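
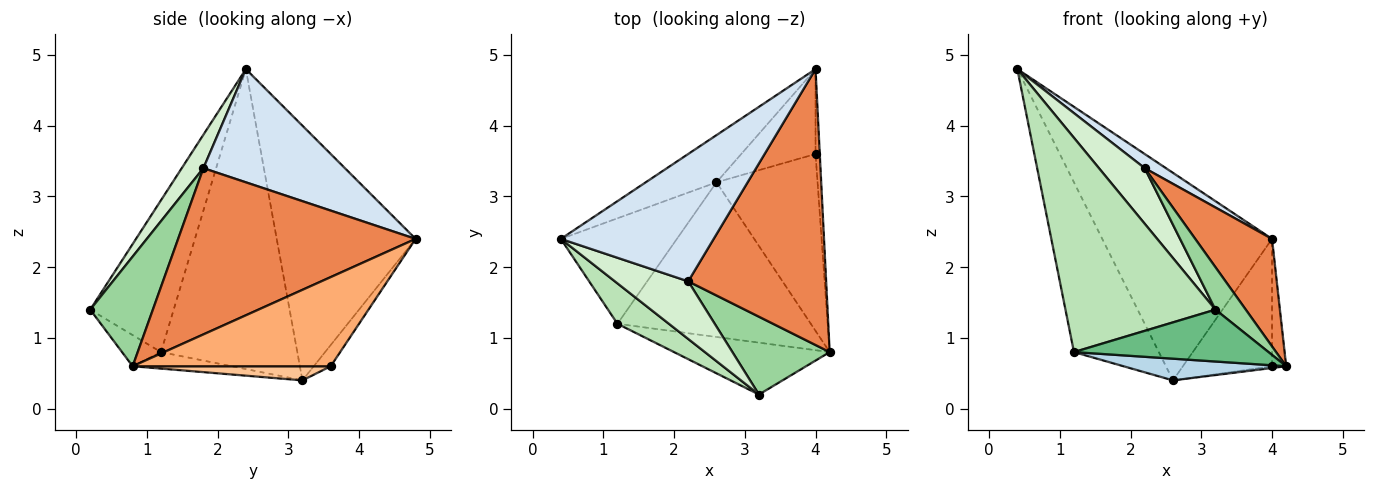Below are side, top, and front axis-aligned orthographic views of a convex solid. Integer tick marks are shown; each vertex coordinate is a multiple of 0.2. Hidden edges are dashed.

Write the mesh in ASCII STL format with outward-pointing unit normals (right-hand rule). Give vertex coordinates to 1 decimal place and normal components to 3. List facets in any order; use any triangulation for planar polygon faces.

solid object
 facet normal -0.624 0.762 -0.173
  outer loop
   vertex 2.6 3.2 0.4
   vertex 0.4 2.4 4.8
   vertex 4.0 4.8 2.4
  endloop
 endfacet
 facet normal -0.807 0.502 -0.312
  outer loop
   vertex 1.2 1.2 0.8
   vertex 0.4 2.4 4.8
   vertex 2.6 3.2 0.4
  endloop
 endfacet
 facet normal -0.084 -0.138 -0.987
  outer loop
   vertex 1.2 1.2 0.8
   vertex 2.6 3.2 0.4
   vertex 4.2 0.8 0.6
  endloop
 endfacet
 facet normal 0.593 -0.089 0.800
  outer loop
   vertex 2.2 1.8 3.4
   vertex 4.0 4.8 2.4
   vertex 0.4 2.4 4.8
  endloop
 endfacet
 facet normal 0.747 -0.242 0.620
  outer loop
   vertex 2.2 1.8 3.4
   vertex 4.2 0.8 0.6
   vertex 4.0 4.8 2.4
  endloop
 endfacet
 facet normal 0.996 0.071 -0.047
  outer loop
   vertex 4.0 3.6 0.6
   vertex 4.0 4.8 2.4
   vertex 4.2 0.8 0.6
  endloop
 endfacet
 facet normal 0.139 0.010 -0.990
  outer loop
   vertex 4.0 3.6 0.6
   vertex 4.2 0.8 0.6
   vertex 2.6 3.2 0.4
  endloop
 endfacet
 facet normal -0.157 0.822 -0.548
  outer loop
   vertex 4.0 3.6 0.6
   vertex 2.6 3.2 0.4
   vertex 4.0 4.8 2.4
  endloop
 endfacet
 facet normal -0.140 -0.700 -0.700
  outer loop
   vertex 3.2 0.2 1.4
   vertex 1.2 1.2 0.8
   vertex 4.2 0.8 0.6
  endloop
 endfacet
 facet normal 0.703 -0.340 0.624
  outer loop
   vertex 3.2 0.2 1.4
   vertex 4.2 0.8 0.6
   vertex 2.2 1.8 3.4
  endloop
 endfacet
 facet normal -0.480 -0.862 0.163
  outer loop
   vertex 3.2 0.2 1.4
   vertex 0.4 2.4 4.8
   vertex 1.2 1.2 0.8
  endloop
 endfacet
 facet normal 0.312 -0.660 0.684
  outer loop
   vertex 3.2 0.2 1.4
   vertex 2.2 1.8 3.4
   vertex 0.4 2.4 4.8
  endloop
 endfacet
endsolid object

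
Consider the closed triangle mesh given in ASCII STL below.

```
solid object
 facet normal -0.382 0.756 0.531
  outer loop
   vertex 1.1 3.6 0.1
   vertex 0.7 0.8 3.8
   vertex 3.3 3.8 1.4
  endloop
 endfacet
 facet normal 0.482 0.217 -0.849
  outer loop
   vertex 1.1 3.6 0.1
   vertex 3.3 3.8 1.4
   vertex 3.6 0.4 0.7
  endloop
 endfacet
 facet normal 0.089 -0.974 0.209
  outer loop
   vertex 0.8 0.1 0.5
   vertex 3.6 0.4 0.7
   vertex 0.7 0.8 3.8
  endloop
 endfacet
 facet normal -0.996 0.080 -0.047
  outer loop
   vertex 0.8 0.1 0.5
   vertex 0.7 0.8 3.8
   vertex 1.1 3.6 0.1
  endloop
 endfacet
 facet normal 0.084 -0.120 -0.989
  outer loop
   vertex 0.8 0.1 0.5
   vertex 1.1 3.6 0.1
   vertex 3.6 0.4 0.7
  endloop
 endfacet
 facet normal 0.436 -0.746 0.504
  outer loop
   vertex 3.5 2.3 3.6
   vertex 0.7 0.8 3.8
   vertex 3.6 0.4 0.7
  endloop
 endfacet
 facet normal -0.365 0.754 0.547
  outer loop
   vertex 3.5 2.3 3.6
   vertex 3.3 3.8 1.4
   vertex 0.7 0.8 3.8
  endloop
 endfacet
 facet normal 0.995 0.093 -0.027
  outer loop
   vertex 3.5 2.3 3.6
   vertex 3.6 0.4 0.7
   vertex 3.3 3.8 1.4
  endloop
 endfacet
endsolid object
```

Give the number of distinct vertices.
6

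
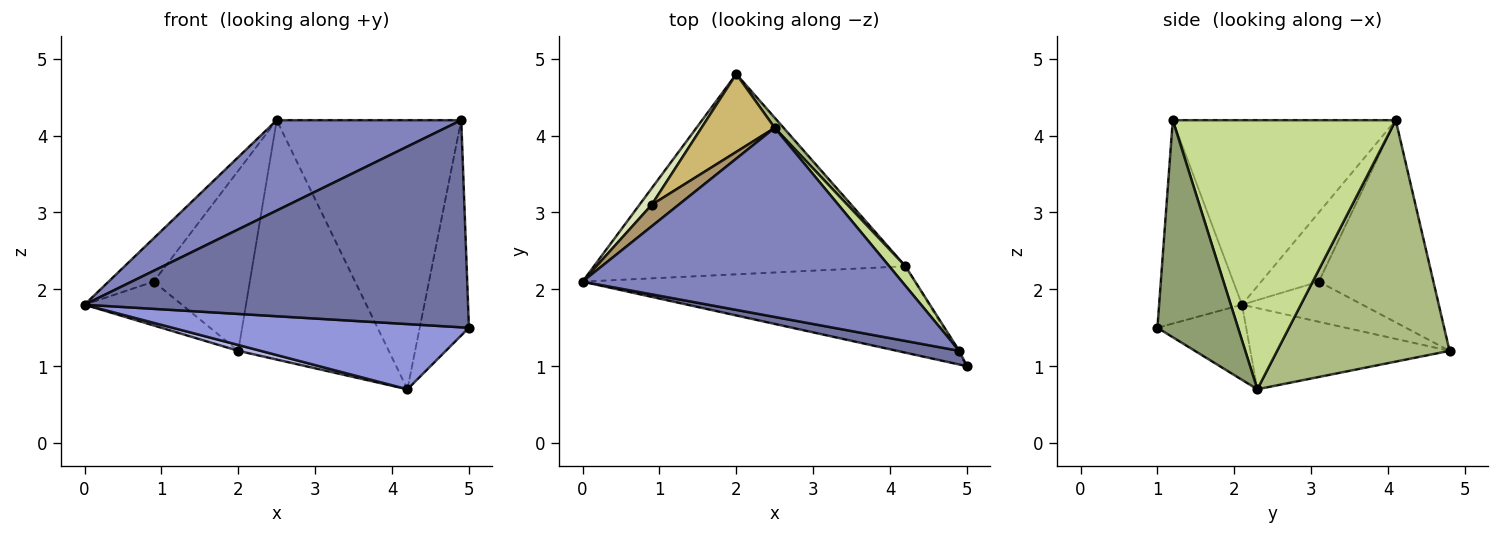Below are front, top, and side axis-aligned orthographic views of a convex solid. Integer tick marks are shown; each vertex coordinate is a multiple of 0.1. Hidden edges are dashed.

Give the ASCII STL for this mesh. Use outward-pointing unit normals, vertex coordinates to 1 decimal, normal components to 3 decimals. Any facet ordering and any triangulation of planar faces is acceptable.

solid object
 facet normal -0.211 -0.975 0.064
  outer loop
   vertex 4.9 1.2 4.2
   vertex 0.0 2.1 1.8
   vertex 5.0 1.0 1.5
  endloop
 endfacet
 facet normal -0.462 -0.382 0.800
  outer loop
   vertex 4.9 1.2 4.2
   vertex 2.5 4.1 4.2
   vertex 0.0 2.1 1.8
  endloop
 endfacet
 facet normal -0.178 -0.593 -0.786
  outer loop
   vertex 4.2 2.3 0.7
   vertex 5.0 1.0 1.5
   vertex 0.0 2.1 1.8
  endloop
 endfacet
 facet normal -0.252 -0.028 -0.967
  outer loop
   vertex 4.2 2.3 0.7
   vertex 0.0 2.1 1.8
   vertex 2.0 4.8 1.2
  endloop
 endfacet
 facet normal 0.854 0.521 -0.007
  outer loop
   vertex 4.2 2.3 0.7
   vertex 4.9 1.2 4.2
   vertex 5.0 1.0 1.5
  endloop
 endfacet
 facet normal 0.753 0.657 0.028
  outer loop
   vertex 4.2 2.3 0.7
   vertex 2.0 4.8 1.2
   vertex 2.5 4.1 4.2
  endloop
 endfacet
 facet normal 0.770 0.637 0.046
  outer loop
   vertex 4.2 2.3 0.7
   vertex 2.5 4.1 4.2
   vertex 4.9 1.2 4.2
  endloop
 endfacet
 facet normal -0.757 0.612 0.231
  outer loop
   vertex 0.9 3.1 2.1
   vertex 2.0 4.8 1.2
   vertex 0.0 2.1 1.8
  endloop
 endfacet
 facet normal -0.753 0.590 0.293
  outer loop
   vertex 0.9 3.1 2.1
   vertex 0.0 2.1 1.8
   vertex 2.5 4.1 4.2
  endloop
 endfacet
 facet normal -0.738 0.619 0.268
  outer loop
   vertex 0.9 3.1 2.1
   vertex 2.5 4.1 4.2
   vertex 2.0 4.8 1.2
  endloop
 endfacet
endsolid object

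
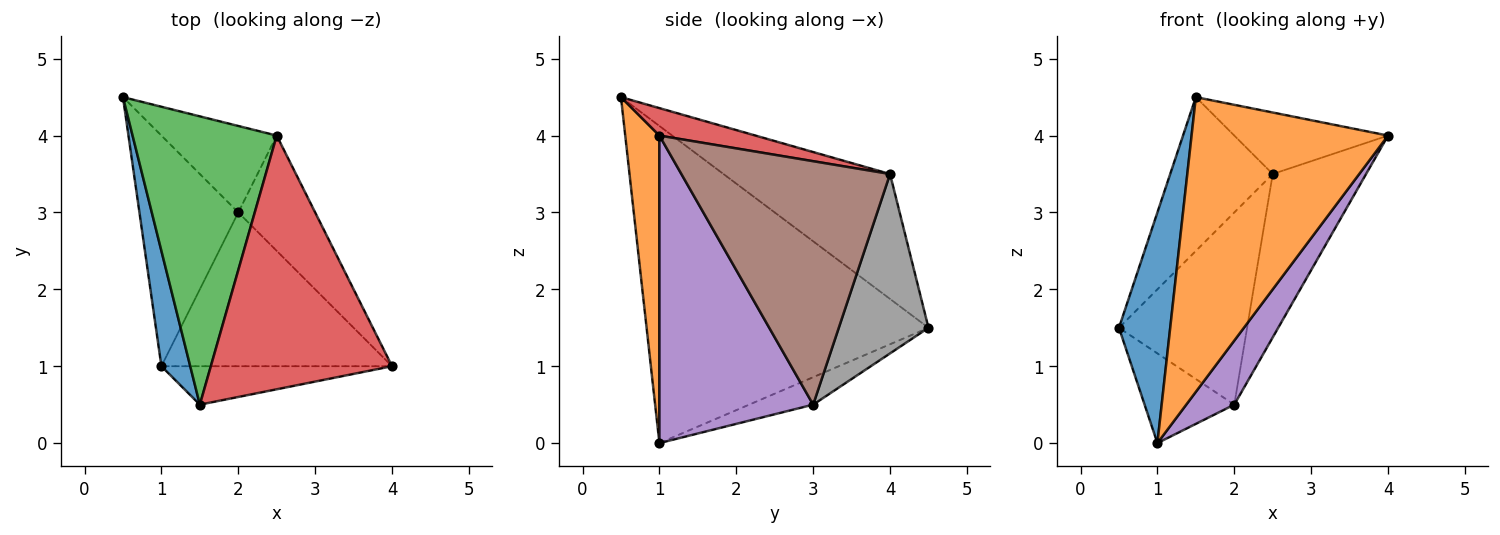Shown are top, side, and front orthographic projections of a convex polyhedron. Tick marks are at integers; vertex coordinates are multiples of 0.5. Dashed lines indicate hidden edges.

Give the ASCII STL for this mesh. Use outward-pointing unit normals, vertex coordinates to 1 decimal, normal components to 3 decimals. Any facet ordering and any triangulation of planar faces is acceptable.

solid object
 facet normal -0.980 -0.178 0.089
  outer loop
   vertex 1.0 1.0 0.0
   vertex 1.5 0.5 4.5
   vertex 0.5 4.5 1.5
  endloop
 endfacet
 facet normal 0.170 -0.977 -0.127
  outer loop
   vertex 1.0 1.0 0.0
   vertex 4.0 1.0 4.0
   vertex 1.5 0.5 4.5
  endloop
 endfacet
 facet normal -0.607 0.374 0.701
  outer loop
   vertex 2.5 4.0 3.5
   vertex 0.5 4.5 1.5
   vertex 1.5 0.5 4.5
  endloop
 endfacet
 facet normal 0.146 0.233 0.961
  outer loop
   vertex 2.5 4.0 3.5
   vertex 1.5 0.5 4.5
   vertex 4.0 1.0 4.0
  endloop
 endfacet
 facet normal 0.776 -0.243 -0.582
  outer loop
   vertex 2.0 3.0 0.5
   vertex 4.0 1.0 4.0
   vertex 1.0 1.0 0.0
  endloop
 endfacet
 facet normal 0.877 0.392 -0.277
  outer loop
   vertex 2.0 3.0 0.5
   vertex 2.5 4.0 3.5
   vertex 4.0 1.0 4.0
  endloop
 endfacet
 facet normal -0.251 0.351 -0.902
  outer loop
   vertex 2.0 3.0 0.5
   vertex 1.0 1.0 0.0
   vertex 0.5 4.5 1.5
  endloop
 endfacet
 facet normal 0.538 0.769 -0.346
  outer loop
   vertex 2.0 3.0 0.5
   vertex 0.5 4.5 1.5
   vertex 2.5 4.0 3.5
  endloop
 endfacet
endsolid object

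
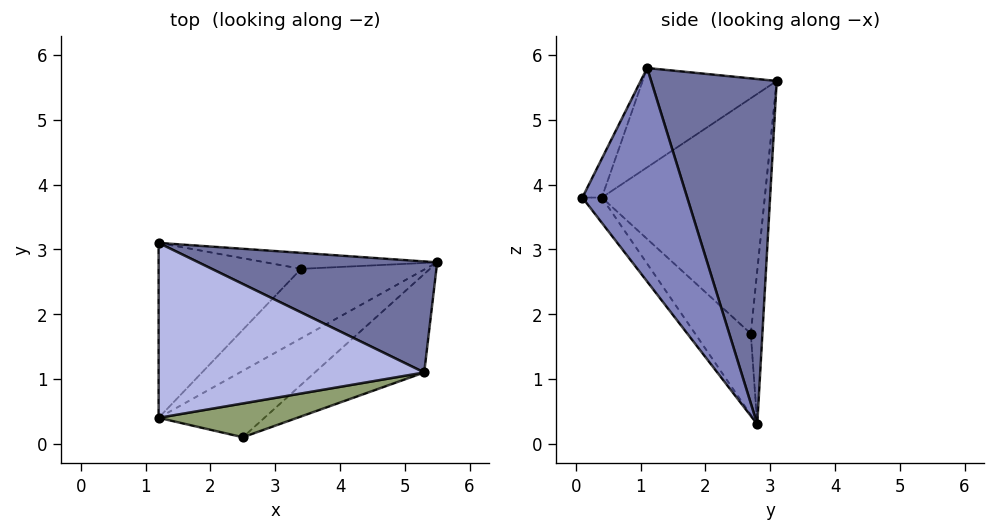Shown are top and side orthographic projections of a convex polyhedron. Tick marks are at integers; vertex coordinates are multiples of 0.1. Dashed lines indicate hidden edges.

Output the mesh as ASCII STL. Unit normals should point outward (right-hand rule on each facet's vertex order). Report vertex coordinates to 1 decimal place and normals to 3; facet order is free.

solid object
 facet normal 0.409 0.867 0.283
  outer loop
   vertex 5.3 1.1 5.8
   vertex 5.5 2.8 0.3
   vertex 1.2 3.1 5.6
  endloop
 endfacet
 facet normal 0.476 -0.845 -0.244
  outer loop
   vertex 5.3 1.1 5.8
   vertex 2.5 0.1 3.8
   vertex 5.5 2.8 0.3
  endloop
 endfacet
 facet normal -0.163 -0.708 -0.687
  outer loop
   vertex 1.2 0.4 3.8
   vertex 5.5 2.8 0.3
   vertex 2.5 0.1 3.8
  endloop
 endfacet
 facet normal -0.297 -0.530 0.794
  outer loop
   vertex 1.2 0.4 3.8
   vertex 5.3 1.1 5.8
   vertex 1.2 3.1 5.6
  endloop
 endfacet
 facet normal -0.175 -0.760 0.626
  outer loop
   vertex 1.2 0.4 3.8
   vertex 2.5 0.1 3.8
   vertex 5.3 1.1 5.8
  endloop
 endfacet
 facet normal -0.179 0.963 -0.200
  outer loop
   vertex 3.4 2.7 1.7
   vertex 1.2 3.1 5.6
   vertex 5.5 2.8 0.3
  endloop
 endfacet
 facet normal -0.809 0.326 -0.490
  outer loop
   vertex 3.4 2.7 1.7
   vertex 1.2 0.4 3.8
   vertex 1.2 3.1 5.6
  endloop
 endfacet
 facet normal -0.531 -0.235 -0.814
  outer loop
   vertex 3.4 2.7 1.7
   vertex 5.5 2.8 0.3
   vertex 1.2 0.4 3.8
  endloop
 endfacet
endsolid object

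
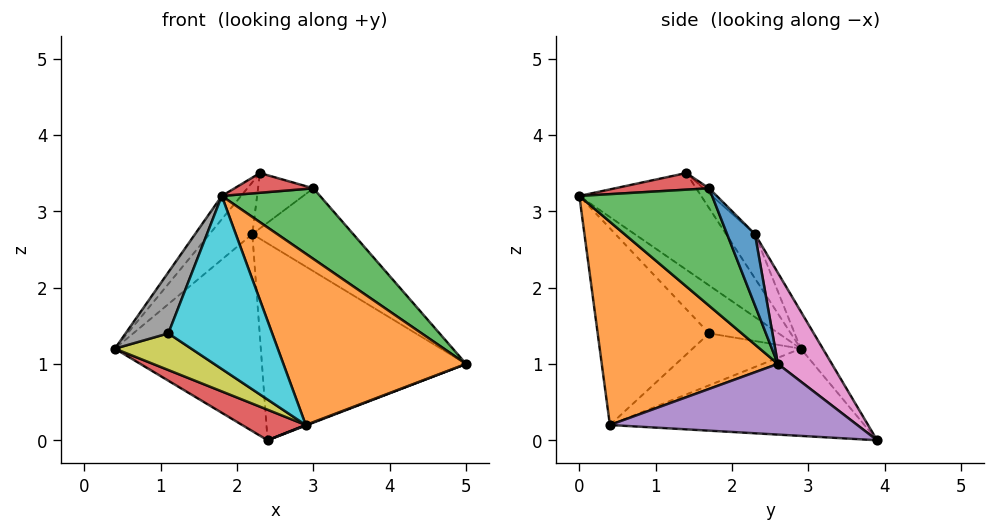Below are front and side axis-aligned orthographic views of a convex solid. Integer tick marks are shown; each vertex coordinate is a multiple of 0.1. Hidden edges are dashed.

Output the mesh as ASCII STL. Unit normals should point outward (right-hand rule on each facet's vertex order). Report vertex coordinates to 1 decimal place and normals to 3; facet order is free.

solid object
 facet normal -0.728 0.115 0.676
  outer loop
   vertex 2.3 1.4 3.5
   vertex 0.4 2.9 1.2
   vertex 1.8 0.0 3.2
  endloop
 endfacet
 facet normal 0.685 -0.711 0.156
  outer loop
   vertex 2.9 0.4 0.2
   vertex 5.0 2.6 1.0
   vertex 1.8 0.0 3.2
  endloop
 endfacet
 facet normal -0.395 0.585 0.708
  outer loop
   vertex 2.2 2.3 2.7
   vertex 0.4 2.9 1.2
   vertex 2.3 1.4 3.5
  endloop
 endfacet
 facet normal -0.467 -0.117 -0.876
  outer loop
   vertex 2.4 3.9 0.0
   vertex 2.9 0.4 0.2
   vertex 0.4 2.9 1.2
  endloop
 endfacet
 facet normal 0.358 -0.002 -0.934
  outer loop
   vertex 2.4 3.9 0.0
   vertex 5.0 2.6 1.0
   vertex 2.9 0.4 0.2
  endloop
 endfacet
 facet normal -0.130 0.857 0.498
  outer loop
   vertex 2.4 3.9 0.0
   vertex 0.4 2.9 1.2
   vertex 2.2 2.3 2.7
  endloop
 endfacet
 facet normal 0.220 0.832 0.509
  outer loop
   vertex 2.4 3.9 0.0
   vertex 2.2 2.3 2.7
   vertex 5.0 2.6 1.0
  endloop
 endfacet
 facet normal -0.840 -0.517 -0.162
  outer loop
   vertex 1.1 1.7 1.4
   vertex 1.8 0.0 3.2
   vertex 0.4 2.9 1.2
  endloop
 endfacet
 facet normal -0.700 -0.494 -0.515
  outer loop
   vertex 1.1 1.7 1.4
   vertex 0.4 2.9 1.2
   vertex 2.9 0.4 0.2
  endloop
 endfacet
 facet normal -0.689 -0.641 -0.338
  outer loop
   vertex 1.1 1.7 1.4
   vertex 2.9 0.4 0.2
   vertex 1.8 0.0 3.2
  endloop
 endfacet
 facet normal 0.227 0.823 0.520
  outer loop
   vertex 3.0 1.7 3.3
   vertex 5.0 2.6 1.0
   vertex 2.2 2.3 2.7
  endloop
 endfacet
 facet normal -0.068 0.659 0.749
  outer loop
   vertex 3.0 1.7 3.3
   vertex 2.2 2.3 2.7
   vertex 2.3 1.4 3.5
  endloop
 endfacet
 facet normal 0.729 -0.539 0.423
  outer loop
   vertex 3.0 1.7 3.3
   vertex 1.8 0.0 3.2
   vertex 5.0 2.6 1.0
  endloop
 endfacet
 facet normal 0.385 -0.323 0.864
  outer loop
   vertex 3.0 1.7 3.3
   vertex 2.3 1.4 3.5
   vertex 1.8 0.0 3.2
  endloop
 endfacet
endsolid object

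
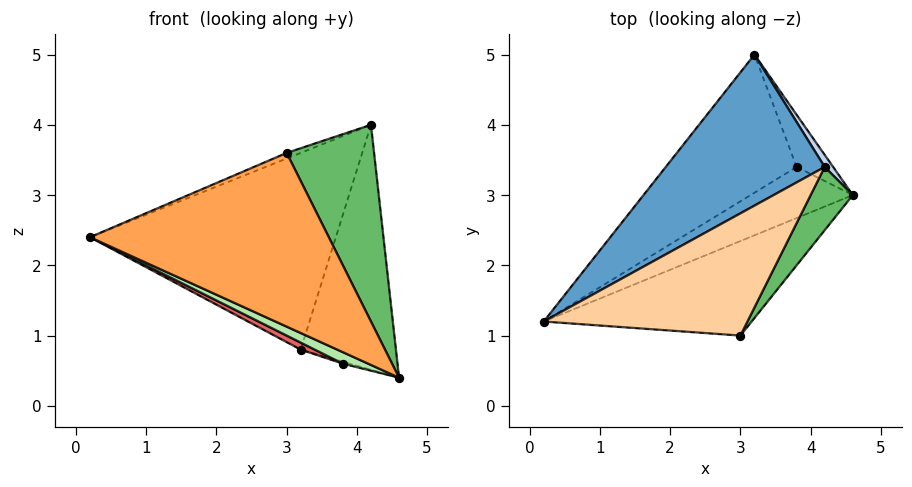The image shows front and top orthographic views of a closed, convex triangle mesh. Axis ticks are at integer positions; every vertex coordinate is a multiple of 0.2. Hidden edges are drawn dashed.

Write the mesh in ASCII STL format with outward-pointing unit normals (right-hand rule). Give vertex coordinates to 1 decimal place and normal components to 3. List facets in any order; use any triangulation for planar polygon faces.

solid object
 facet normal -0.562 0.656 0.504
  outer loop
   vertex 4.2 3.4 4.0
   vertex 3.2 5.0 0.8
   vertex 0.2 1.2 2.4
  endloop
 endfacet
 facet normal 0.822 0.569 0.028
  outer loop
   vertex 4.2 3.4 4.0
   vertex 4.6 3.0 0.4
   vertex 3.2 5.0 0.8
  endloop
 endfacet
 facet normal 0.141 -0.870 -0.473
  outer loop
   vertex 3.0 1.0 3.6
   vertex 0.2 1.2 2.4
   vertex 4.6 3.0 0.4
  endloop
 endfacet
 facet normal -0.391 0.042 0.919
  outer loop
   vertex 3.0 1.0 3.6
   vertex 4.2 3.4 4.0
   vertex 0.2 1.2 2.4
  endloop
 endfacet
 facet normal 0.874 -0.462 0.148
  outer loop
   vertex 3.0 1.0 3.6
   vertex 4.6 3.0 0.4
   vertex 4.2 3.4 4.0
  endloop
 endfacet
 facet normal -0.333 -0.207 -0.920
  outer loop
   vertex 3.8 3.4 0.6
   vertex 4.6 3.0 0.4
   vertex 0.2 1.2 2.4
  endloop
 endfacet
 facet normal -0.424 -0.046 -0.904
  outer loop
   vertex 3.8 3.4 0.6
   vertex 0.2 1.2 2.4
   vertex 3.2 5.0 0.8
  endloop
 endfacet
 facet normal -0.225 0.037 -0.974
  outer loop
   vertex 3.8 3.4 0.6
   vertex 3.2 5.0 0.8
   vertex 4.6 3.0 0.4
  endloop
 endfacet
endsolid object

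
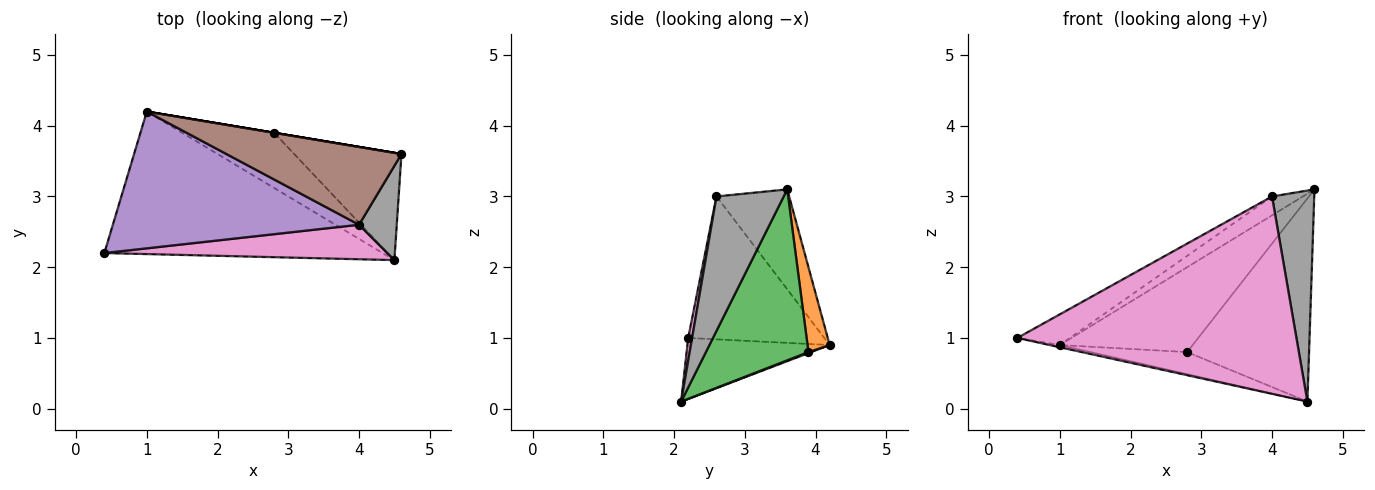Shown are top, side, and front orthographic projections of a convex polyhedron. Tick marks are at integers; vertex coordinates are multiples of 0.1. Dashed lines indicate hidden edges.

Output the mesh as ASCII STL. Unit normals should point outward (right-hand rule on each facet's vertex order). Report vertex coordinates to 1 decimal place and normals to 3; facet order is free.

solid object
 facet normal -0.214 0.015 -0.977
  outer loop
   vertex 4.5 2.1 0.1
   vertex 0.4 2.2 1.0
   vertex 1.0 4.2 0.9
  endloop
 endfacet
 facet normal 0.164 0.986 0.000
  outer loop
   vertex 2.8 3.9 0.8
   vertex 1.0 4.2 0.9
   vertex 4.6 3.6 3.1
  endloop
 endfacet
 facet normal 0.597 0.709 -0.375
  outer loop
   vertex 2.8 3.9 0.8
   vertex 4.6 3.6 3.1
   vertex 4.5 2.1 0.1
  endloop
 endfacet
 facet normal 0.010 0.371 -0.929
  outer loop
   vertex 2.8 3.9 0.8
   vertex 4.5 2.1 0.1
   vertex 1.0 4.2 0.9
  endloop
 endfacet
 facet normal -0.493 0.190 0.849
  outer loop
   vertex 4.0 2.6 3.0
   vertex 1.0 4.2 0.9
   vertex 0.4 2.2 1.0
  endloop
 endfacet
 facet normal -0.485 0.206 0.850
  outer loop
   vertex 4.0 2.6 3.0
   vertex 4.6 3.6 3.1
   vertex 1.0 4.2 0.9
  endloop
 endfacet
 facet normal 0.014 -0.985 0.172
  outer loop
   vertex 4.0 2.6 3.0
   vertex 0.4 2.2 1.0
   vertex 4.5 2.1 0.1
  endloop
 endfacet
 facet normal 0.824 -0.517 0.231
  outer loop
   vertex 4.0 2.6 3.0
   vertex 4.5 2.1 0.1
   vertex 4.6 3.6 3.1
  endloop
 endfacet
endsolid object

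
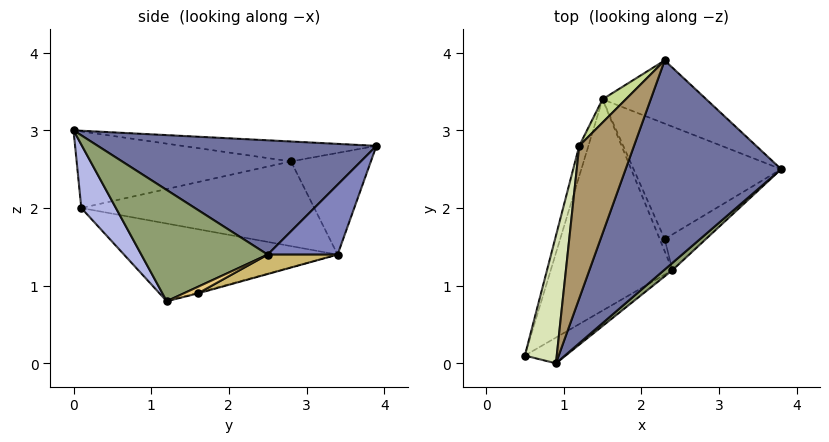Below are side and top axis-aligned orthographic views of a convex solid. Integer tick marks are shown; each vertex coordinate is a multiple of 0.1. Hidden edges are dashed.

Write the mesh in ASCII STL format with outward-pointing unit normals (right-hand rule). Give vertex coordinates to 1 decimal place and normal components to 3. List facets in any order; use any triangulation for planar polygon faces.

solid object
 facet normal 0.584 -0.169 0.794
  outer loop
   vertex 0.9 0.0 3.0
   vertex 3.8 2.5 1.4
   vertex 2.3 3.9 2.8
  endloop
 endfacet
 facet normal 0.321 0.819 -0.476
  outer loop
   vertex 1.5 3.4 1.4
   vertex 2.3 3.9 2.8
   vertex 3.8 2.5 1.4
  endloop
 endfacet
 facet normal -0.538 0.010 -0.843
  outer loop
   vertex 2.4 1.2 0.8
   vertex 0.5 0.1 2.0
   vertex 1.5 3.4 1.4
  endloop
 endfacet
 facet normal 0.370 -0.898 -0.238
  outer loop
   vertex 2.4 1.2 0.8
   vertex 0.9 0.0 3.0
   vertex 0.5 0.1 2.0
  endloop
 endfacet
 facet normal 0.668 -0.743 0.050
  outer loop
   vertex 2.4 1.2 0.8
   vertex 3.8 2.5 1.4
   vertex 0.9 0.0 3.0
  endloop
 endfacet
 facet normal -0.957 0.271 -0.104
  outer loop
   vertex 1.2 2.8 2.6
   vertex 1.5 3.4 1.4
   vertex 0.5 0.1 2.0
  endloop
 endfacet
 facet normal -0.712 0.683 0.163
  outer loop
   vertex 1.2 2.8 2.6
   vertex 2.3 3.9 2.8
   vertex 1.5 3.4 1.4
  endloop
 endfacet
 facet normal -0.912 0.152 0.380
  outer loop
   vertex 1.2 2.8 2.6
   vertex 0.5 0.1 2.0
   vertex 0.9 0.0 3.0
  endloop
 endfacet
 facet normal -0.337 0.168 0.926
  outer loop
   vertex 1.2 2.8 2.6
   vertex 0.9 0.0 3.0
   vertex 2.3 3.9 2.8
  endloop
 endfacet
 facet normal 0.124 0.316 -0.941
  outer loop
   vertex 2.3 1.6 0.9
   vertex 1.5 3.4 1.4
   vertex 3.8 2.5 1.4
  endloop
 endfacet
 facet normal 0.151 0.275 -0.949
  outer loop
   vertex 2.3 1.6 0.9
   vertex 3.8 2.5 1.4
   vertex 2.4 1.2 0.8
  endloop
 endfacet
 facet normal -0.138 0.208 -0.968
  outer loop
   vertex 2.3 1.6 0.9
   vertex 2.4 1.2 0.8
   vertex 1.5 3.4 1.4
  endloop
 endfacet
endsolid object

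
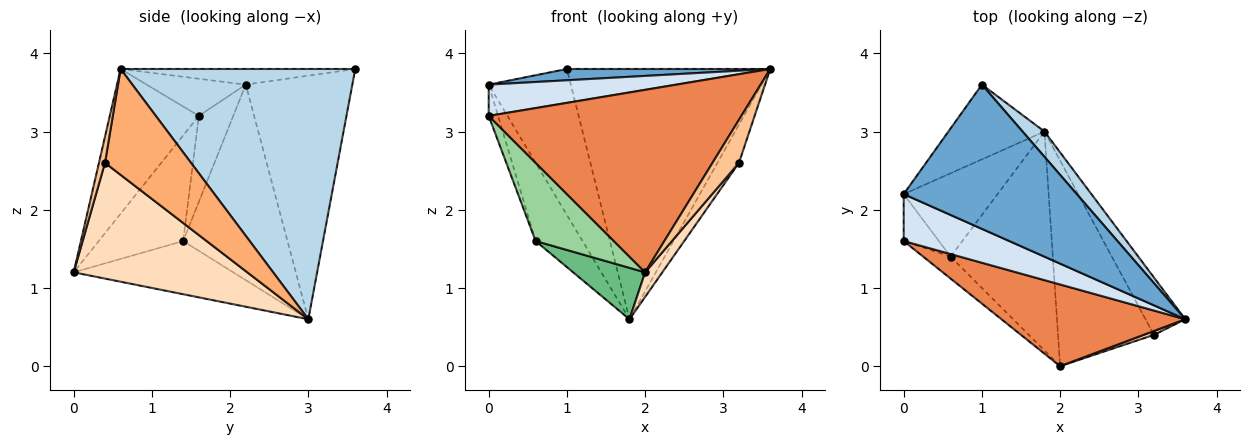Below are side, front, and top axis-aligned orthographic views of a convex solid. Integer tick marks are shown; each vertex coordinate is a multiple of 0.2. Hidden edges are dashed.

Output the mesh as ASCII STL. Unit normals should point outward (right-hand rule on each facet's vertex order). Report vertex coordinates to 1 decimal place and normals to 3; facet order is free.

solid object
 facet normal -0.090 -0.078 0.993
  outer loop
   vertex 1.0 3.6 3.8
   vertex 0.0 2.2 3.6
   vertex 3.6 0.6 3.8
  endloop
 endfacet
 facet normal -0.756 0.583 -0.298
  outer loop
   vertex 1.8 3.0 0.6
   vertex 0.0 2.2 3.6
   vertex 1.0 3.6 3.8
  endloop
 endfacet
 facet normal 0.754 0.654 0.066
  outer loop
   vertex 1.8 3.0 0.6
   vertex 1.0 3.6 3.8
   vertex 3.6 0.6 3.8
  endloop
 endfacet
 facet normal -0.281 -0.532 0.799
  outer loop
   vertex 0.0 1.6 3.2
   vertex 3.6 0.6 3.8
   vertex 0.0 2.2 3.6
  endloop
 endfacet
 facet normal -0.306 -0.869 0.389
  outer loop
   vertex 0.0 1.6 3.2
   vertex 2.0 0.0 1.2
   vertex 3.6 0.6 3.8
  endloop
 endfacet
 facet normal 0.912 0.228 -0.342
  outer loop
   vertex 3.2 0.4 2.6
   vertex 1.8 3.0 0.6
   vertex 3.6 0.6 3.8
  endloop
 endfacet
 facet normal 0.221 -0.971 0.088
  outer loop
   vertex 3.2 0.4 2.6
   vertex 3.6 0.6 3.8
   vertex 2.0 0.0 1.2
  endloop
 endfacet
 facet normal 0.768 -0.076 -0.636
  outer loop
   vertex 3.2 0.4 2.6
   vertex 2.0 0.0 1.2
   vertex 1.8 3.0 0.6
  endloop
 endfacet
 facet normal -0.452 -0.204 -0.868
  outer loop
   vertex 0.6 1.4 1.6
   vertex 1.8 3.0 0.6
   vertex 2.0 0.0 1.2
  endloop
 endfacet
 facet normal -0.721 -0.667 -0.187
  outer loop
   vertex 0.6 1.4 1.6
   vertex 2.0 0.0 1.2
   vertex 0.0 1.6 3.2
  endloop
 endfacet
 facet normal -0.835 0.376 -0.401
  outer loop
   vertex 0.6 1.4 1.6
   vertex 0.0 2.2 3.6
   vertex 1.8 3.0 0.6
  endloop
 endfacet
 facet normal -0.897 0.245 -0.367
  outer loop
   vertex 0.6 1.4 1.6
   vertex 0.0 1.6 3.2
   vertex 0.0 2.2 3.6
  endloop
 endfacet
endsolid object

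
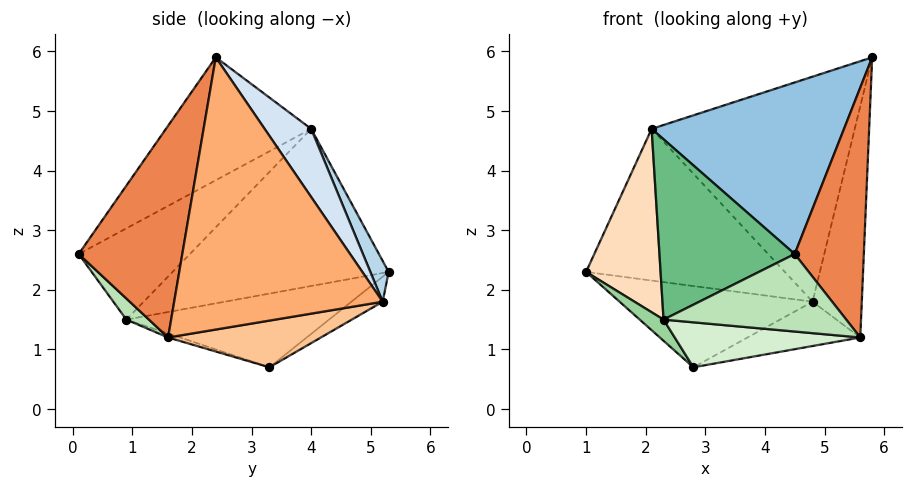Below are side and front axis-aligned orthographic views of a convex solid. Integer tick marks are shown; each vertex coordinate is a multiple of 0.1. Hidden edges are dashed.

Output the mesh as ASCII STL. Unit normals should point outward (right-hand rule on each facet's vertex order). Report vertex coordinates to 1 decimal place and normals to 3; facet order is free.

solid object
 facet normal -0.092 0.570 -0.816
  outer loop
   vertex 4.8 5.2 1.8
   vertex 2.8 3.3 0.7
   vertex 1.0 5.3 2.3
  endloop
 endfacet
 facet normal -0.472 -0.625 0.622
  outer loop
   vertex 2.1 4.0 4.7
   vertex 4.5 0.1 2.6
   vertex 5.8 2.4 5.9
  endloop
 endfacet
 facet normal 0.082 0.892 0.445
  outer loop
   vertex 2.1 4.0 4.7
   vertex 4.8 5.2 1.8
   vertex 1.0 5.3 2.3
  endloop
 endfacet
 facet normal 0.191 0.832 0.522
  outer loop
   vertex 2.1 4.0 4.7
   vertex 5.8 2.4 5.9
   vertex 4.8 5.2 1.8
  endloop
 endfacet
 facet normal 0.830 -0.554 0.059
  outer loop
   vertex 5.6 1.6 1.2
   vertex 5.8 2.4 5.9
   vertex 4.5 0.1 2.6
  endloop
 endfacet
 facet normal 0.970 0.229 -0.080
  outer loop
   vertex 5.6 1.6 1.2
   vertex 4.8 5.2 1.8
   vertex 5.8 2.4 5.9
  endloop
 endfacet
 facet normal 0.300 0.221 -0.928
  outer loop
   vertex 5.6 1.6 1.2
   vertex 2.8 3.3 0.7
   vertex 4.8 5.2 1.8
  endloop
 endfacet
 facet normal -0.916 -0.316 0.249
  outer loop
   vertex 2.3 0.9 1.5
   vertex 2.1 4.0 4.7
   vertex 1.0 5.3 2.3
  endloop
 endfacet
 facet normal -0.518 -0.630 0.578
  outer loop
   vertex 2.3 0.9 1.5
   vertex 4.5 0.1 2.6
   vertex 2.1 4.0 4.7
  endloop
 endfacet
 facet normal -0.712 -0.084 -0.697
  outer loop
   vertex 2.3 0.9 1.5
   vertex 1.0 5.3 2.3
   vertex 2.8 3.3 0.7
  endloop
 endfacet
 facet normal 0.088 -0.713 -0.695
  outer loop
   vertex 2.3 0.9 1.5
   vertex 5.6 1.6 1.2
   vertex 4.5 0.1 2.6
  endloop
 endfacet
 facet normal -0.020 -0.312 -0.950
  outer loop
   vertex 2.3 0.9 1.5
   vertex 2.8 3.3 0.7
   vertex 5.6 1.6 1.2
  endloop
 endfacet
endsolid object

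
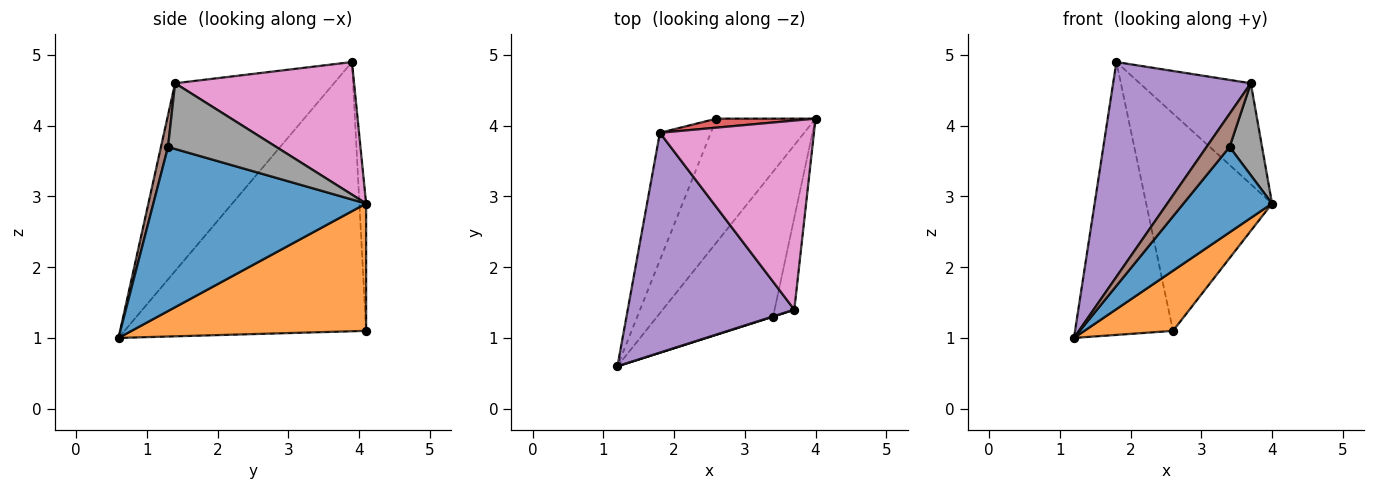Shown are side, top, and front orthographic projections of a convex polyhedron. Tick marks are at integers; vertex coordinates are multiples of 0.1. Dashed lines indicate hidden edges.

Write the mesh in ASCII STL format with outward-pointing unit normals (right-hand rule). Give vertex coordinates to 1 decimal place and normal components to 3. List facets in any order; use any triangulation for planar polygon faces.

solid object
 facet normal 0.773 -0.322 -0.547
  outer loop
   vertex 3.4 1.3 3.7
   vertex 1.2 0.6 1.0
   vertex 4.0 4.1 2.9
  endloop
 endfacet
 facet normal 0.756 -0.286 -0.588
  outer loop
   vertex 2.6 4.1 1.1
   vertex 4.0 4.1 2.9
   vertex 1.2 0.6 1.0
  endloop
 endfacet
 facet normal -0.913 0.370 -0.173
  outer loop
   vertex 2.6 4.1 1.1
   vertex 1.2 0.6 1.0
   vertex 1.8 3.9 4.9
  endloop
 endfacet
 facet normal -0.053 0.998 0.041
  outer loop
   vertex 2.6 4.1 1.1
   vertex 1.8 3.9 4.9
   vertex 4.0 4.1 2.9
  endloop
 endfacet
 facet normal -0.628 -0.544 0.557
  outer loop
   vertex 3.7 1.4 4.6
   vertex 1.8 3.9 4.9
   vertex 1.2 0.6 1.0
  endloop
 endfacet
 facet normal 0.294 -0.956 0.008
  outer loop
   vertex 3.7 1.4 4.6
   vertex 1.2 0.6 1.0
   vertex 3.4 1.3 3.7
  endloop
 endfacet
 facet normal 0.605 0.375 0.703
  outer loop
   vertex 3.7 1.4 4.6
   vertex 4.0 4.1 2.9
   vertex 1.8 3.9 4.9
  endloop
 endfacet
 facet normal 0.921 -0.276 -0.276
  outer loop
   vertex 3.7 1.4 4.6
   vertex 3.4 1.3 3.7
   vertex 4.0 4.1 2.9
  endloop
 endfacet
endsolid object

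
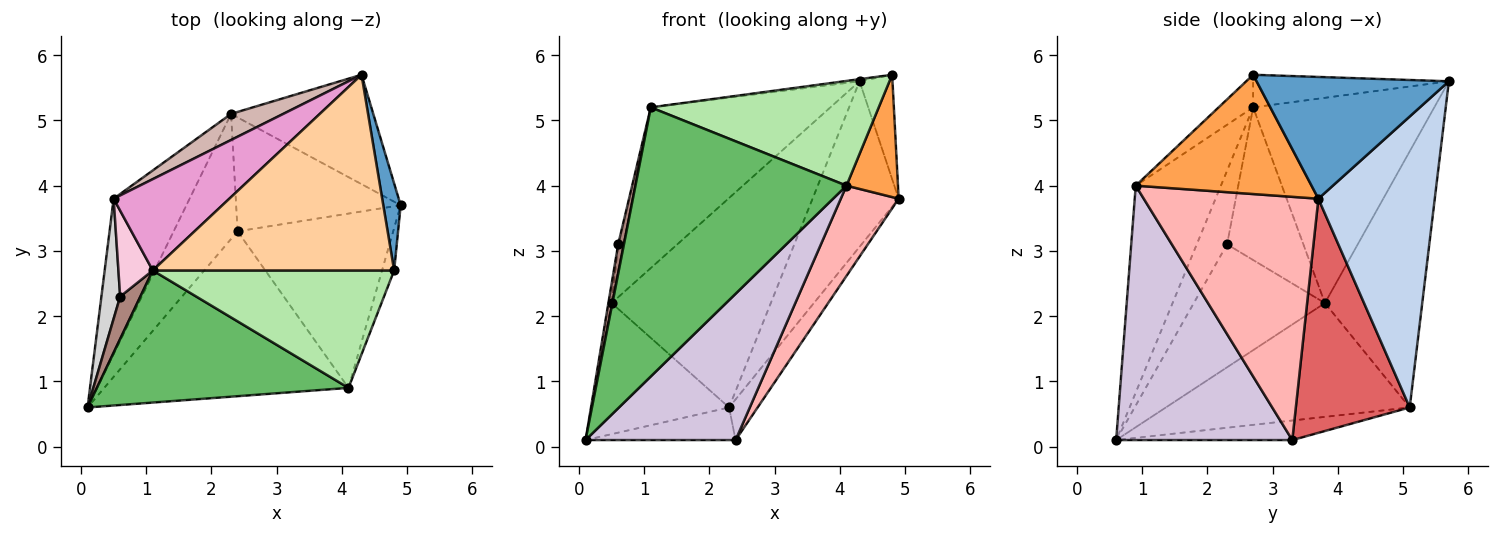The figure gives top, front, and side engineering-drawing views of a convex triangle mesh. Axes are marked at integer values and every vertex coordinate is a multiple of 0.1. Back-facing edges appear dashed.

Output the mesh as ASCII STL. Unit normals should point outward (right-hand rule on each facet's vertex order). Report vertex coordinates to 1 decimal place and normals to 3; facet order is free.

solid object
 facet normal 0.976 0.167 0.139
  outer loop
   vertex 4.8 2.7 5.7
   vertex 4.9 3.7 3.8
   vertex 4.3 5.7 5.6
  endloop
 endfacet
 facet normal 0.748 0.554 -0.366
  outer loop
   vertex 2.3 5.1 0.6
   vertex 4.3 5.7 5.6
   vertex 4.9 3.7 3.8
  endloop
 endfacet
 facet normal 0.955 -0.280 -0.097
  outer loop
   vertex 4.1 0.9 4.0
   vertex 4.9 3.7 3.8
   vertex 4.8 2.7 5.7
  endloop
 endfacet
 facet normal -0.134 0.011 0.991
  outer loop
   vertex 1.1 2.7 5.2
   vertex 4.8 2.7 5.7
   vertex 4.3 5.7 5.6
  endloop
 endfacet
 facet normal -0.341 -0.844 0.414
  outer loop
   vertex 1.1 2.7 5.2
   vertex 0.1 0.6 0.1
   vertex 4.1 0.9 4.0
  endloop
 endfacet
 facet normal -0.100 -0.662 0.743
  outer loop
   vertex 1.1 2.7 5.2
   vertex 4.1 0.9 4.0
   vertex 4.8 2.7 5.7
  endloop
 endfacet
 facet normal 0.801 0.201 -0.563
  outer loop
   vertex 2.4 3.3 0.1
   vertex 2.3 5.1 0.6
   vertex 4.9 3.7 3.8
  endloop
 endfacet
 facet normal 0.811 -0.269 -0.519
  outer loop
   vertex 2.4 3.3 0.1
   vertex 4.9 3.7 3.8
   vertex 4.1 0.9 4.0
  endloop
 endfacet
 facet normal -0.284 0.242 -0.928
  outer loop
   vertex 2.4 3.3 0.1
   vertex 0.1 0.6 0.1
   vertex 2.3 5.1 0.6
  endloop
 endfacet
 facet normal 0.615 -0.524 -0.590
  outer loop
   vertex 2.4 3.3 0.1
   vertex 4.1 0.9 4.0
   vertex 0.1 0.6 0.1
  endloop
 endfacet
 facet normal -0.949 -0.180 0.260
  outer loop
   vertex 0.6 2.3 3.1
   vertex 0.1 0.6 0.1
   vertex 1.1 2.7 5.2
  endloop
 endfacet
 facet normal -0.519 0.848 0.106
  outer loop
   vertex 0.5 3.8 2.2
   vertex 4.3 5.7 5.6
   vertex 2.3 5.1 0.6
  endloop
 endfacet
 facet normal -0.659 0.654 0.372
  outer loop
   vertex 0.5 3.8 2.2
   vertex 1.1 2.7 5.2
   vertex 4.3 5.7 5.6
  endloop
 endfacet
 facet normal -0.973 0.067 0.219
  outer loop
   vertex 0.5 3.8 2.2
   vertex 0.6 2.3 3.1
   vertex 1.1 2.7 5.2
  endloop
 endfacet
 facet normal -0.753 0.424 -0.503
  outer loop
   vertex 0.5 3.8 2.2
   vertex 2.3 5.1 0.6
   vertex 0.1 0.6 0.1
  endloop
 endfacet
 facet normal -0.988 0.025 0.151
  outer loop
   vertex 0.5 3.8 2.2
   vertex 0.1 0.6 0.1
   vertex 0.6 2.3 3.1
  endloop
 endfacet
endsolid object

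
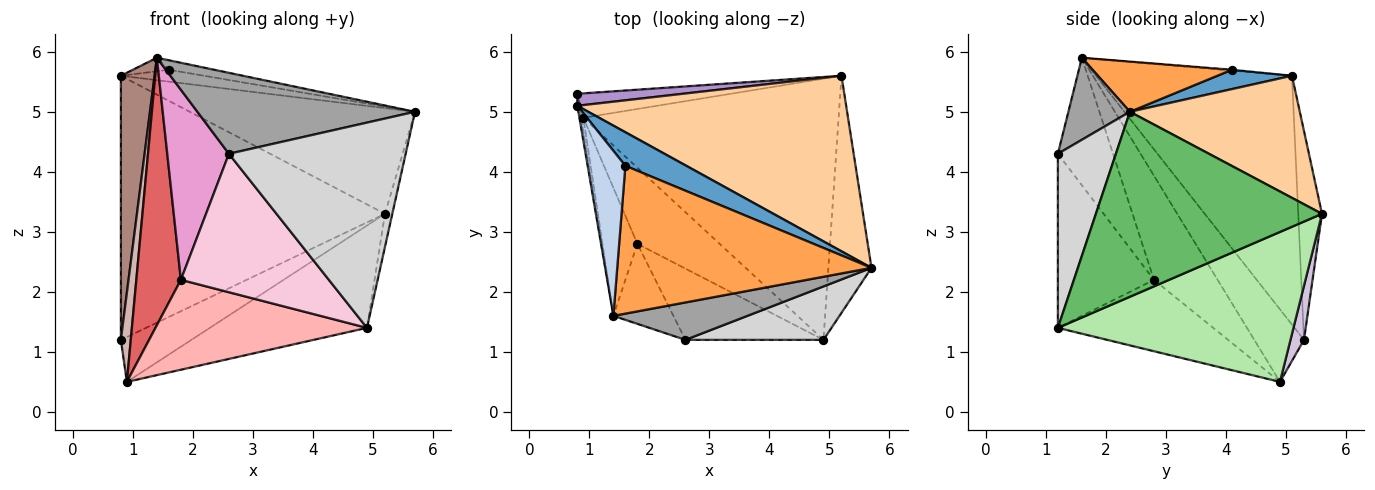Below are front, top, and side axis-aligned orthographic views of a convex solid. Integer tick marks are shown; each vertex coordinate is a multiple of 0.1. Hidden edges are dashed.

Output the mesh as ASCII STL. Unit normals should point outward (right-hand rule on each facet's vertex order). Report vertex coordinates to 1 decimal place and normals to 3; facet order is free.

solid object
 facet normal 0.287 0.320 0.903
  outer loop
   vertex 1.6 4.1 5.7
   vertex 5.7 2.4 5.0
   vertex 0.8 5.1 5.6
  endloop
 endfacet
 facet normal -0.023 0.082 0.996
  outer loop
   vertex 1.6 4.1 5.7
   vertex 0.8 5.1 5.6
   vertex 1.4 1.6 5.9
  endloop
 endfacet
 facet normal 0.193 0.063 0.979
  outer loop
   vertex 1.6 4.1 5.7
   vertex 1.4 1.6 5.9
   vertex 5.7 2.4 5.0
  endloop
 endfacet
 facet normal 0.363 0.481 0.798
  outer loop
   vertex 5.2 5.6 3.3
   vertex 0.8 5.1 5.6
   vertex 5.7 2.4 5.0
  endloop
 endfacet
 facet normal 0.973 0.032 -0.227
  outer loop
   vertex 5.2 5.6 3.3
   vertex 5.7 2.4 5.0
   vertex 4.9 1.2 1.4
  endloop
 endfacet
 facet normal 0.480 0.320 -0.817
  outer loop
   vertex 5.2 5.6 3.3
   vertex 4.9 1.2 1.4
   vertex 0.9 4.9 0.5
  endloop
 endfacet
 facet normal -0.790 -0.553 -0.265
  outer loop
   vertex 1.8 2.8 2.2
   vertex 1.4 1.6 5.9
   vertex 0.9 4.9 0.5
  endloop
 endfacet
 facet normal -0.489 -0.666 -0.564
  outer loop
   vertex 1.8 2.8 2.2
   vertex 0.9 4.9 0.5
   vertex 4.9 1.2 1.4
  endloop
 endfacet
 facet normal -0.089 0.995 0.045
  outer loop
   vertex 0.8 5.3 1.2
   vertex 0.8 5.1 5.6
   vertex 5.2 5.6 3.3
  endloop
 endfacet
 facet normal 0.166 0.866 -0.471
  outer loop
   vertex 0.8 5.3 1.2
   vertex 5.2 5.6 3.3
   vertex 0.9 4.9 0.5
  endloop
 endfacet
 facet normal -0.985 -0.170 -0.008
  outer loop
   vertex 0.8 5.3 1.2
   vertex 1.4 1.6 5.9
   vertex 0.8 5.1 5.6
  endloop
 endfacet
 facet normal -0.980 -0.195 -0.029
  outer loop
   vertex 0.8 5.3 1.2
   vertex 0.9 4.9 0.5
   vertex 1.4 1.6 5.9
  endloop
 endfacet
 facet normal -0.636 -0.711 -0.299
  outer loop
   vertex 2.6 1.2 4.3
   vertex 1.4 1.6 5.9
   vertex 1.8 2.8 2.2
  endloop
 endfacet
 facet normal -0.500 -0.770 -0.396
  outer loop
   vertex 2.6 1.2 4.3
   vertex 1.8 2.8 2.2
   vertex 4.9 1.2 1.4
  endloop
 endfacet
 facet normal 0.249 -0.879 0.406
  outer loop
   vertex 2.6 1.2 4.3
   vertex 5.7 2.4 5.0
   vertex 1.4 1.6 5.9
  endloop
 endfacet
 facet normal 0.303 -0.922 0.240
  outer loop
   vertex 2.6 1.2 4.3
   vertex 4.9 1.2 1.4
   vertex 5.7 2.4 5.0
  endloop
 endfacet
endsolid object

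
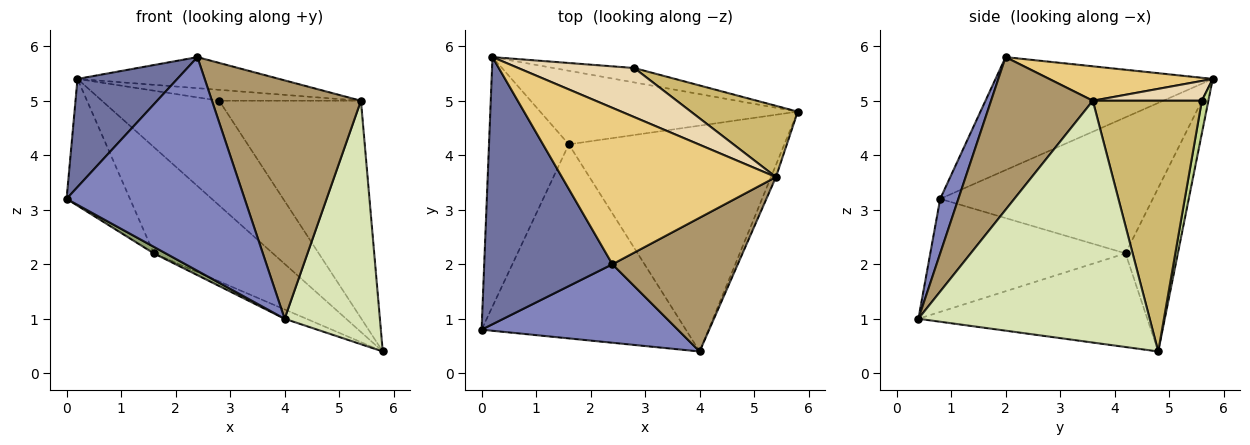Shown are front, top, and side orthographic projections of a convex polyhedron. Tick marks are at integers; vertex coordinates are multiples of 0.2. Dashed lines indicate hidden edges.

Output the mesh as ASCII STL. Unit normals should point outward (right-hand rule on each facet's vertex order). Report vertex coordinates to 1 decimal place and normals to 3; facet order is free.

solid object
 facet normal -0.633 -0.291 0.718
  outer loop
   vertex 2.4 2.0 5.8
   vertex 0.2 5.8 5.4
   vertex 0.0 0.8 3.2
  endloop
 endfacet
 facet normal 0.095 -0.934 0.343
  outer loop
   vertex 4.0 0.4 1.0
   vertex 2.4 2.0 5.8
   vertex 0.0 0.8 3.2
  endloop
 endfacet
 facet normal -0.835 0.249 -0.490
  outer loop
   vertex 1.6 4.2 2.2
   vertex 0.0 0.8 3.2
   vertex 0.2 5.8 5.4
  endloop
 endfacet
 facet normal -0.340 0.773 -0.535
  outer loop
   vertex 1.6 4.2 2.2
   vertex 0.2 5.8 5.4
   vertex 5.8 4.8 0.4
  endloop
 endfacet
 facet normal -0.484 -0.029 -0.875
  outer loop
   vertex 1.6 4.2 2.2
   vertex 4.0 0.4 1.0
   vertex 0.0 0.8 3.2
  endloop
 endfacet
 facet normal -0.398 0.038 -0.917
  outer loop
   vertex 1.6 4.2 2.2
   vertex 5.8 4.8 0.4
   vertex 4.0 0.4 1.0
  endloop
 endfacet
 facet normal 0.055 0.989 -0.136
  outer loop
   vertex 2.8 5.6 5.0
   vertex 5.8 4.8 0.4
   vertex 0.2 5.8 5.4
  endloop
 endfacet
 facet normal 0.924 -0.381 -0.019
  outer loop
   vertex 5.4 3.6 5.0
   vertex 4.0 0.4 1.0
   vertex 5.8 4.8 0.4
  endloop
 endfacet
 facet normal 0.512 -0.749 0.420
  outer loop
   vertex 5.4 3.6 5.0
   vertex 2.4 2.0 5.8
   vertex 4.0 0.4 1.0
  endloop
 endfacet
 facet normal 0.590 0.767 0.251
  outer loop
   vertex 5.4 3.6 5.0
   vertex 5.8 4.8 0.4
   vertex 2.8 5.6 5.0
  endloop
 endfacet
 facet normal 0.156 0.192 0.969
  outer loop
   vertex 5.4 3.6 5.0
   vertex 0.2 5.8 5.4
   vertex 2.4 2.0 5.8
  endloop
 endfacet
 facet normal 0.165 0.214 0.963
  outer loop
   vertex 5.4 3.6 5.0
   vertex 2.8 5.6 5.0
   vertex 0.2 5.8 5.4
  endloop
 endfacet
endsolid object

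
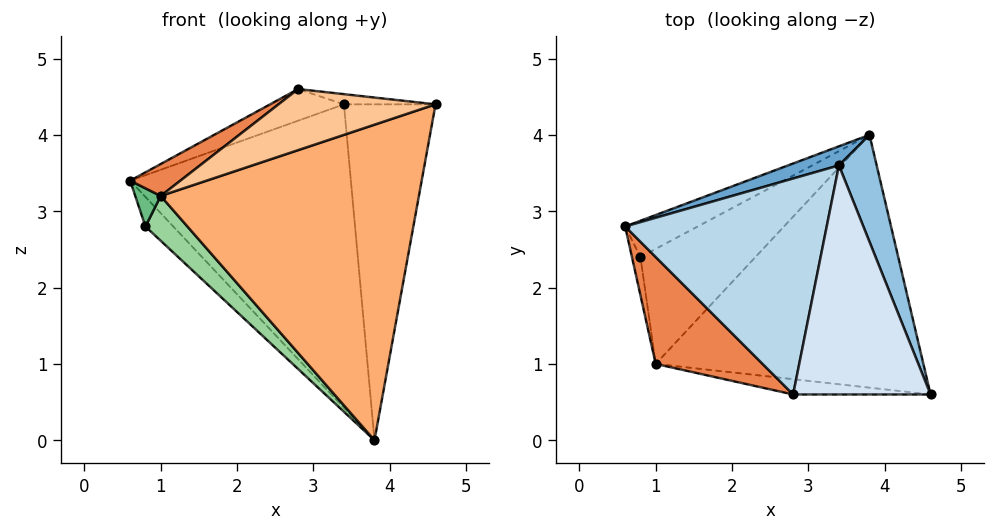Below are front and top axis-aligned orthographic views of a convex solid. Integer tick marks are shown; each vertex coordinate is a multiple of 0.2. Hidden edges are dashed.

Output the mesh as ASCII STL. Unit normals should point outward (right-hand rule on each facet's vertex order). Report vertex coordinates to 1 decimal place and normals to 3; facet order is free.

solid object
 facet normal -0.294 0.954 0.060
  outer loop
   vertex 3.4 3.6 4.4
   vertex 3.8 4.0 0.0
   vertex 0.6 2.8 3.4
  endloop
 endfacet
 facet normal 0.922 0.369 0.117
  outer loop
   vertex 3.4 3.6 4.4
   vertex 4.6 0.6 4.4
   vertex 3.8 4.0 0.0
  endloop
 endfacet
 facet normal -0.367 0.135 0.920
  outer loop
   vertex 3.4 3.6 4.4
   vertex 0.6 2.8 3.4
   vertex 2.8 0.6 4.6
  endloop
 endfacet
 facet normal 0.110 0.044 0.993
  outer loop
   vertex 3.4 3.6 4.4
   vertex 2.8 0.6 4.6
   vertex 4.6 0.6 4.4
  endloop
 endfacet
 facet normal -0.629 -0.223 0.745
  outer loop
   vertex 1.0 1.0 3.2
   vertex 2.8 0.6 4.6
   vertex 0.6 2.8 3.4
  endloop
 endfacet
 facet normal 0.121 -0.775 -0.621
  outer loop
   vertex 1.0 1.0 3.2
   vertex 3.8 4.0 0.0
   vertex 4.6 0.6 4.4
  endloop
 endfacet
 facet normal -0.027 -0.970 -0.242
  outer loop
   vertex 1.0 1.0 3.2
   vertex 4.6 0.6 4.4
   vertex 2.8 0.6 4.6
  endloop
 endfacet
 facet normal -0.728 0.434 -0.532
  outer loop
   vertex 0.8 2.4 2.8
   vertex 0.6 2.8 3.4
   vertex 3.8 4.0 0.0
  endloop
 endfacet
 facet normal -0.962 -0.192 -0.192
  outer loop
   vertex 0.8 2.4 2.8
   vertex 1.0 1.0 3.2
   vertex 0.6 2.8 3.4
  endloop
 endfacet
 facet normal -0.560 -0.301 -0.772
  outer loop
   vertex 0.8 2.4 2.8
   vertex 3.8 4.0 0.0
   vertex 1.0 1.0 3.2
  endloop
 endfacet
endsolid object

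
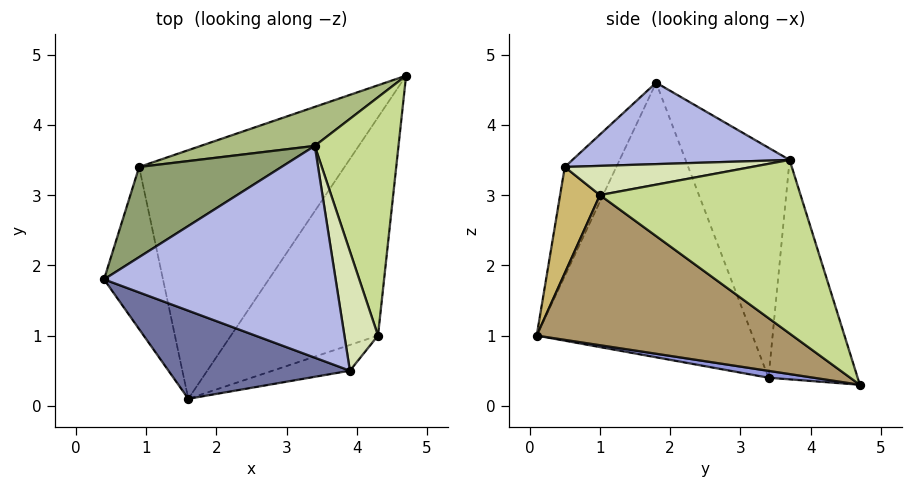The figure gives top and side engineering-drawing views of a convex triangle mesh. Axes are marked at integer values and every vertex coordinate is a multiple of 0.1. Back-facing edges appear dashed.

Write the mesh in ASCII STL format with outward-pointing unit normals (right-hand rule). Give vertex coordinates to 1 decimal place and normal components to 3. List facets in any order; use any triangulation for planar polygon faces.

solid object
 facet normal -0.215 -0.909 0.358
  outer loop
   vertex 3.9 0.5 3.4
   vertex 0.4 1.8 4.6
   vertex 1.6 0.1 1.0
  endloop
 endfacet
 facet normal -0.950 -0.238 -0.204
  outer loop
   vertex 0.9 3.4 0.4
   vertex 1.6 0.1 1.0
   vertex 0.4 1.8 4.6
  endloop
 endfacet
 facet normal 0.033 -0.172 -0.985
  outer loop
   vertex 0.9 3.4 0.4
   vertex 4.7 4.7 0.3
   vertex 1.6 0.1 1.0
  endloop
 endfacet
 facet normal 0.332 0.022 0.943
  outer loop
   vertex 3.4 3.7 3.5
   vertex 0.4 1.8 4.6
   vertex 3.9 0.5 3.4
  endloop
 endfacet
 facet normal -0.441 0.855 0.273
  outer loop
   vertex 3.4 3.7 3.5
   vertex 0.9 3.4 0.4
   vertex 0.4 1.8 4.6
  endloop
 endfacet
 facet normal -0.315 0.935 0.164
  outer loop
   vertex 3.4 3.7 3.5
   vertex 4.7 4.7 0.3
   vertex 0.9 3.4 0.4
  endloop
 endfacet
 facet normal 0.880 0.215 0.424
  outer loop
   vertex 4.3 1.0 3.0
   vertex 4.7 4.7 0.3
   vertex 3.4 3.7 3.5
  endloop
 endfacet
 facet normal 0.654 0.079 0.752
  outer loop
   vertex 4.3 1.0 3.0
   vertex 3.4 3.7 3.5
   vertex 3.9 0.5 3.4
  endloop
 endfacet
 facet normal 0.616 -0.507 -0.603
  outer loop
   vertex 4.3 1.0 3.0
   vertex 1.6 0.1 1.0
   vertex 4.7 4.7 0.3
  endloop
 endfacet
 facet normal 0.539 -0.745 -0.392
  outer loop
   vertex 4.3 1.0 3.0
   vertex 3.9 0.5 3.4
   vertex 1.6 0.1 1.0
  endloop
 endfacet
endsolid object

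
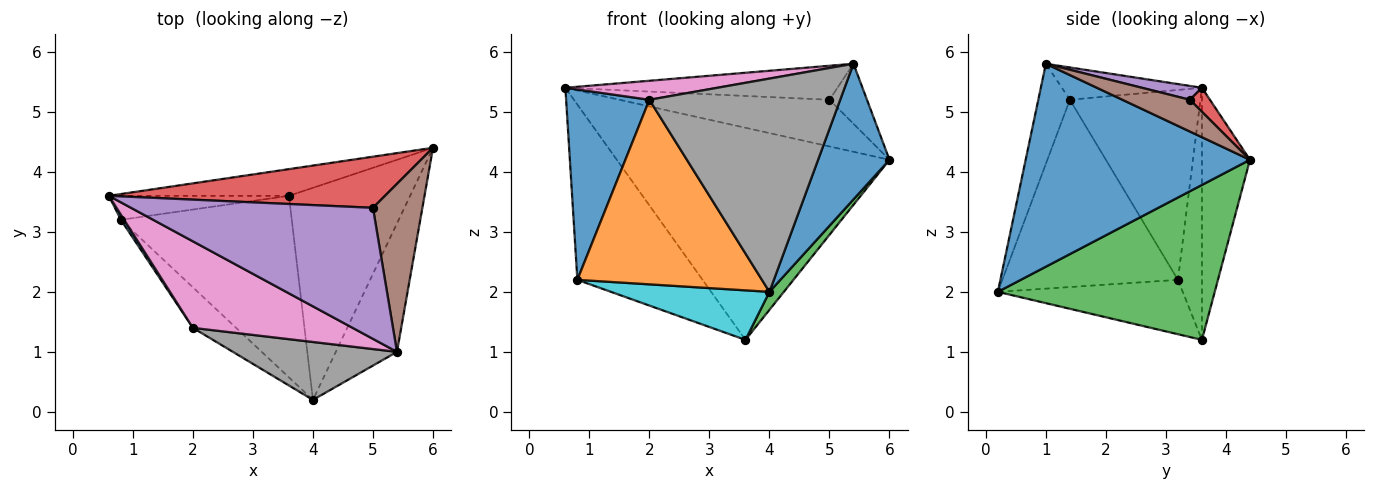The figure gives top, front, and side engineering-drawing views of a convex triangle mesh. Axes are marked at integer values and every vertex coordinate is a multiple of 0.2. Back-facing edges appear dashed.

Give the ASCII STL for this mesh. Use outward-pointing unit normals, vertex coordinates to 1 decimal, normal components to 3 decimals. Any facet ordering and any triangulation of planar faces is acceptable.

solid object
 facet normal 0.916 -0.292 -0.276
  outer loop
   vertex 5.4 1.0 5.8
   vertex 4.0 0.2 2.0
   vertex 6.0 4.4 4.2
  endloop
 endfacet
 facet normal -0.172 0.977 -0.123
  outer loop
   vertex 3.6 3.6 1.2
   vertex 0.6 3.6 5.4
   vertex 6.0 4.4 4.2
  endloop
 endfacet
 facet normal 0.787 -0.052 -0.615
  outer loop
   vertex 3.6 3.6 1.2
   vertex 6.0 4.4 4.2
   vertex 4.0 0.2 2.0
  endloop
 endfacet
 facet normal 0.064 0.673 0.737
  outer loop
   vertex 5.0 3.4 5.2
   vertex 6.0 4.4 4.2
   vertex 0.6 3.6 5.4
  endloop
 endfacet
 facet normal 0.055 0.251 0.966
  outer loop
   vertex 5.0 3.4 5.2
   vertex 0.6 3.6 5.4
   vertex 5.4 1.0 5.8
  endloop
 endfacet
 facet normal 0.518 0.288 0.806
  outer loop
   vertex 5.0 3.4 5.2
   vertex 5.4 1.0 5.8
   vertex 6.0 4.4 4.2
  endloop
 endfacet
 facet normal -0.194 -0.210 0.958
  outer loop
   vertex 2.0 1.4 5.2
   vertex 5.4 1.0 5.8
   vertex 0.6 3.6 5.4
  endloop
 endfacet
 facet normal -0.158 -0.953 0.259
  outer loop
   vertex 2.0 1.4 5.2
   vertex 4.0 0.2 2.0
   vertex 5.4 1.0 5.8
  endloop
 endfacet
 facet normal -0.187 0.973 -0.133
  outer loop
   vertex 0.8 3.2 2.2
   vertex 0.6 3.6 5.4
   vertex 3.6 3.6 1.2
  endloop
 endfacet
 facet normal -0.293 -0.252 -0.922
  outer loop
   vertex 0.8 3.2 2.2
   vertex 3.6 3.6 1.2
   vertex 4.0 0.2 2.0
  endloop
 endfacet
 facet normal -0.843 -0.538 0.015
  outer loop
   vertex 0.8 3.2 2.2
   vertex 2.0 1.4 5.2
   vertex 0.6 3.6 5.4
  endloop
 endfacet
 facet normal -0.681 -0.716 -0.157
  outer loop
   vertex 0.8 3.2 2.2
   vertex 4.0 0.2 2.0
   vertex 2.0 1.4 5.2
  endloop
 endfacet
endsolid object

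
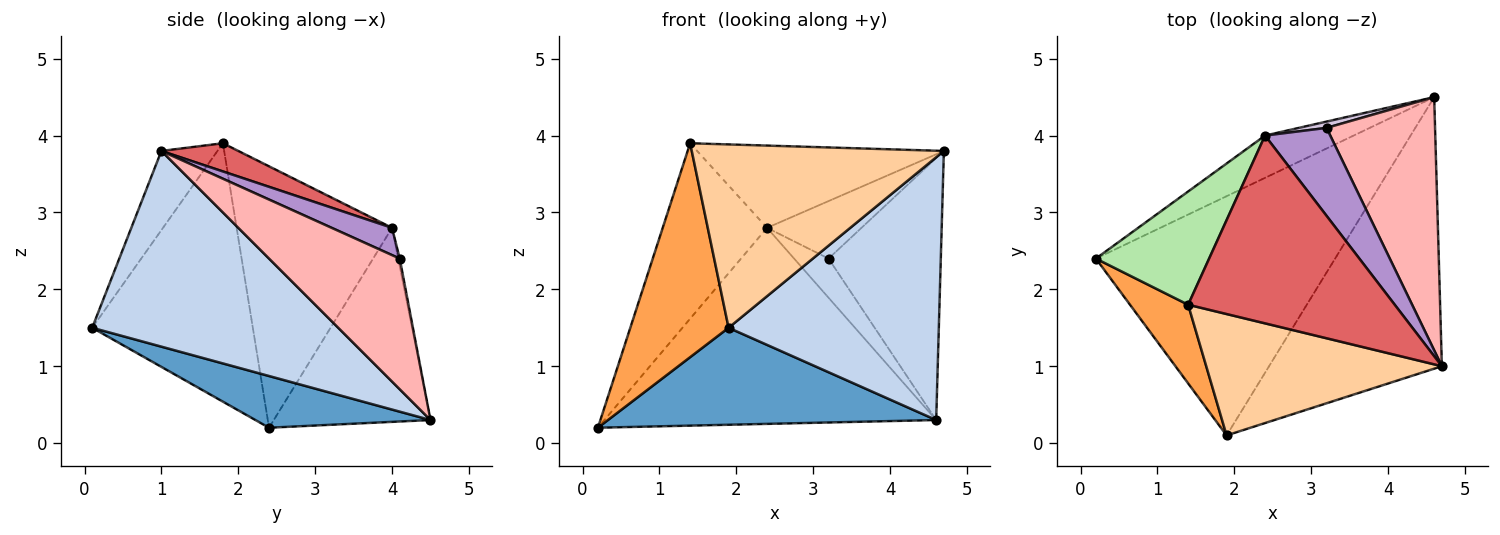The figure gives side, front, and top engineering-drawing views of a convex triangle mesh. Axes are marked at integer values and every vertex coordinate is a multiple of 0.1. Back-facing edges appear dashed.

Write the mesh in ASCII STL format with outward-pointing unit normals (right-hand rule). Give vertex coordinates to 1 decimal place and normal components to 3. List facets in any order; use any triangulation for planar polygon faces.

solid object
 facet normal 0.196 -0.368 -0.909
  outer loop
   vertex 1.9 0.1 1.5
   vertex 0.2 2.4 0.2
   vertex 4.6 4.5 0.3
  endloop
 endfacet
 facet normal 0.631 -0.539 -0.557
  outer loop
   vertex 1.9 0.1 1.5
   vertex 4.6 4.5 0.3
   vertex 4.7 1.0 3.8
  endloop
 endfacet
 facet normal -0.838 -0.513 0.189
  outer loop
   vertex 1.9 0.1 1.5
   vertex 1.4 1.8 3.9
   vertex 0.2 2.4 0.2
  endloop
 endfacet
 facet normal -0.182 -0.820 0.543
  outer loop
   vertex 1.9 0.1 1.5
   vertex 4.7 1.0 3.8
   vertex 1.4 1.8 3.9
  endloop
 endfacet
 facet normal -0.419 0.887 -0.191
  outer loop
   vertex 2.4 4.0 2.8
   vertex 4.6 4.5 0.3
   vertex 0.2 2.4 0.2
  endloop
 endfacet
 facet normal -0.781 0.524 0.338
  outer loop
   vertex 2.4 4.0 2.8
   vertex 0.2 2.4 0.2
   vertex 1.4 1.8 3.9
  endloop
 endfacet
 facet normal 0.124 0.398 0.909
  outer loop
   vertex 2.4 4.0 2.8
   vertex 1.4 1.8 3.9
   vertex 4.7 1.0 3.8
  endloop
 endfacet
 facet normal 0.642 0.551 0.533
  outer loop
   vertex 3.2 4.1 2.4
   vertex 4.7 1.0 3.8
   vertex 4.6 4.5 0.3
  endloop
 endfacet
 facet normal 0.330 0.517 0.790
  outer loop
   vertex 3.2 4.1 2.4
   vertex 2.4 4.0 2.8
   vertex 4.7 1.0 3.8
  endloop
 endfacet
 facet normal -0.044 0.986 0.159
  outer loop
   vertex 3.2 4.1 2.4
   vertex 4.6 4.5 0.3
   vertex 2.4 4.0 2.8
  endloop
 endfacet
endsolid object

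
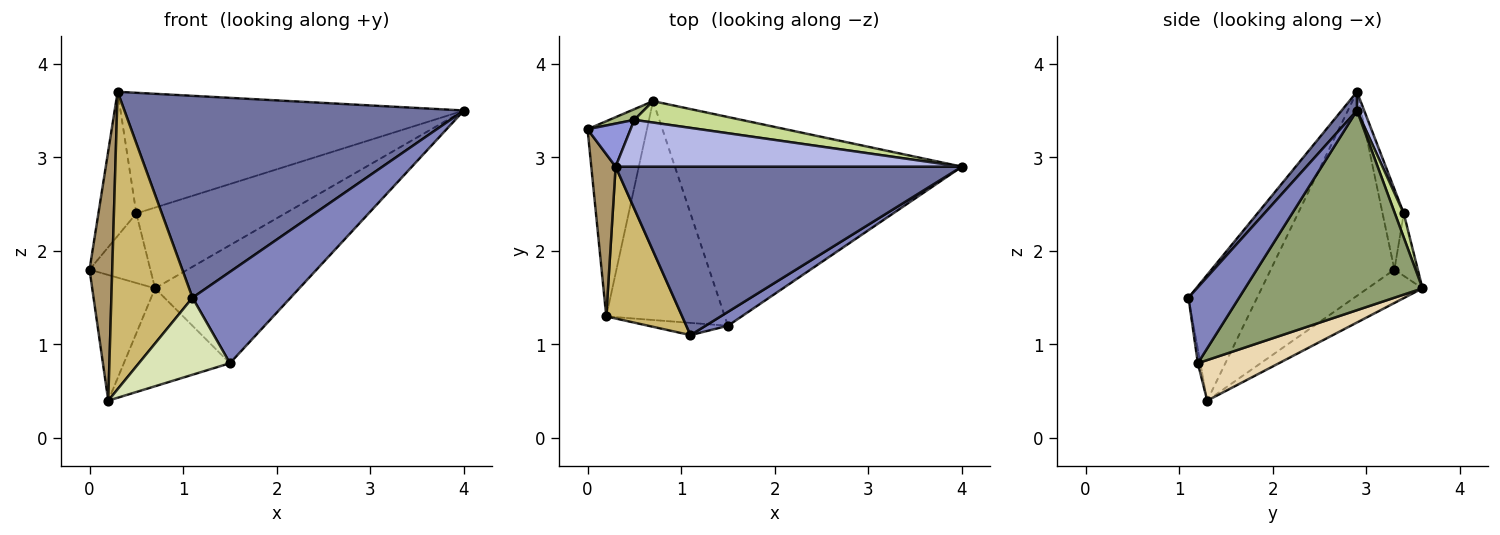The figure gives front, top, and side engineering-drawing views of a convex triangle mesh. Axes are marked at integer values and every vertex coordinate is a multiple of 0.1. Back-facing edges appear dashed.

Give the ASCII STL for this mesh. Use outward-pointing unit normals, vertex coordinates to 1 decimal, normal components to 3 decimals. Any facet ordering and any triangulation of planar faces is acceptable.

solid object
 facet normal 0.035 -0.767 0.640
  outer loop
   vertex 0.3 2.9 3.7
   vertex 1.1 1.1 1.5
   vertex 4.0 2.9 3.5
  endloop
 endfacet
 facet normal 0.454 -0.881 0.134
  outer loop
   vertex 1.5 1.2 0.8
   vertex 4.0 2.9 3.5
   vertex 1.1 1.1 1.5
  endloop
 endfacet
 facet normal -0.472 0.845 0.252
  outer loop
   vertex 0.5 3.4 2.4
   vertex 0.0 3.3 1.8
   vertex 0.3 2.9 3.7
  endloop
 endfacet
 facet normal 0.020 0.932 0.362
  outer loop
   vertex 0.5 3.4 2.4
   vertex 0.3 2.9 3.7
   vertex 4.0 2.9 3.5
  endloop
 endfacet
 facet normal 0.518 0.421 -0.745
  outer loop
   vertex 0.7 3.6 1.6
   vertex 4.0 2.9 3.5
   vertex 1.5 1.2 0.8
  endloop
 endfacet
 facet normal -0.355 0.924 0.142
  outer loop
   vertex 0.7 3.6 1.6
   vertex 0.0 3.3 1.8
   vertex 0.5 3.4 2.4
  endloop
 endfacet
 facet normal 0.058 0.965 0.256
  outer loop
   vertex 0.7 3.6 1.6
   vertex 0.5 3.4 2.4
   vertex 4.0 2.9 3.5
  endloop
 endfacet
 facet normal -0.028 -0.987 -0.157
  outer loop
   vertex 0.2 1.3 0.4
   vertex 1.5 1.2 0.8
   vertex 1.1 1.1 1.5
  endloop
 endfacet
 facet normal -0.977 -0.179 0.117
  outer loop
   vertex 0.2 1.3 0.4
   vertex 0.3 2.9 3.7
   vertex 0.0 3.3 1.8
  endloop
 endfacet
 facet normal -0.602 -0.711 0.363
  outer loop
   vertex 0.2 1.3 0.4
   vertex 1.1 1.1 1.5
   vertex 0.3 2.9 3.7
  endloop
 endfacet
 facet normal -0.427 0.490 -0.760
  outer loop
   vertex 0.2 1.3 0.4
   vertex 0.0 3.3 1.8
   vertex 0.7 3.6 1.6
  endloop
 endfacet
 facet normal 0.298 0.390 -0.871
  outer loop
   vertex 0.2 1.3 0.4
   vertex 0.7 3.6 1.6
   vertex 1.5 1.2 0.8
  endloop
 endfacet
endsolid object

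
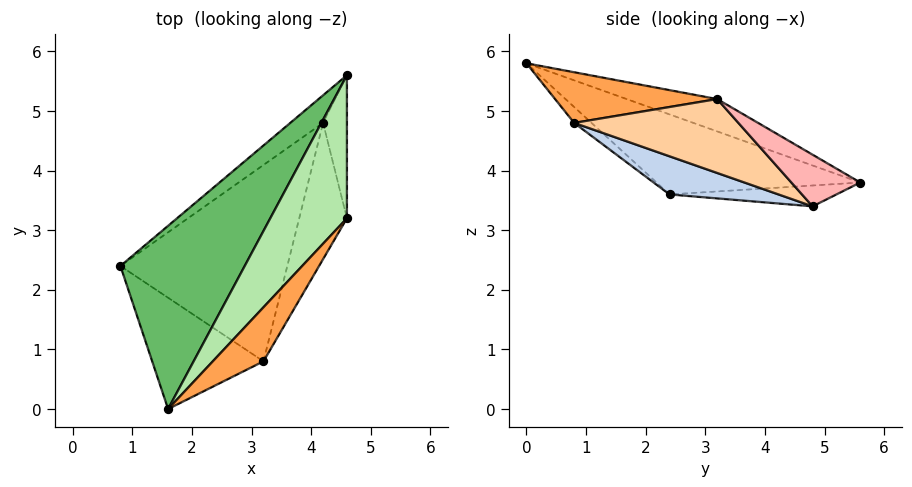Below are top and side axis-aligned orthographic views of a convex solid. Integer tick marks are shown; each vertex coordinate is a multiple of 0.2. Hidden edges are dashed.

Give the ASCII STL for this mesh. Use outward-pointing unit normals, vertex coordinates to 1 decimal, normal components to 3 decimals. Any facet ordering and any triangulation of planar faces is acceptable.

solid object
 facet normal -0.102 -0.690 -0.716
  outer loop
   vertex 3.2 0.8 4.8
   vertex 1.6 0.0 5.8
   vertex 0.8 2.4 3.6
  endloop
 endfacet
 facet normal 0.207 -0.369 -0.906
  outer loop
   vertex 3.2 0.8 4.8
   vertex 0.8 2.4 3.6
   vertex 4.2 4.8 3.4
  endloop
 endfacet
 facet normal 0.625 -0.469 0.625
  outer loop
   vertex 3.2 0.8 4.8
   vertex 4.6 3.2 5.2
   vertex 1.6 0.0 5.8
  endloop
 endfacet
 facet normal 0.780 -0.371 -0.503
  outer loop
   vertex 3.2 0.8 4.8
   vertex 4.2 4.8 3.4
   vertex 4.6 3.2 5.2
  endloop
 endfacet
 facet normal -0.466 0.508 0.724
  outer loop
   vertex 4.6 5.6 3.8
   vertex 0.8 2.4 3.6
   vertex 1.6 0.0 5.8
  endloop
 endfacet
 facet normal -0.343 0.473 0.811
  outer loop
   vertex 4.6 5.6 3.8
   vertex 1.6 0.0 5.8
   vertex 4.6 3.2 5.2
  endloop
 endfacet
 facet normal -0.442 0.568 -0.694
  outer loop
   vertex 4.6 5.6 3.8
   vertex 4.2 4.8 3.4
   vertex 0.8 2.4 3.6
  endloop
 endfacet
 facet normal 0.882 -0.237 -0.407
  outer loop
   vertex 4.6 5.6 3.8
   vertex 4.6 3.2 5.2
   vertex 4.2 4.8 3.4
  endloop
 endfacet
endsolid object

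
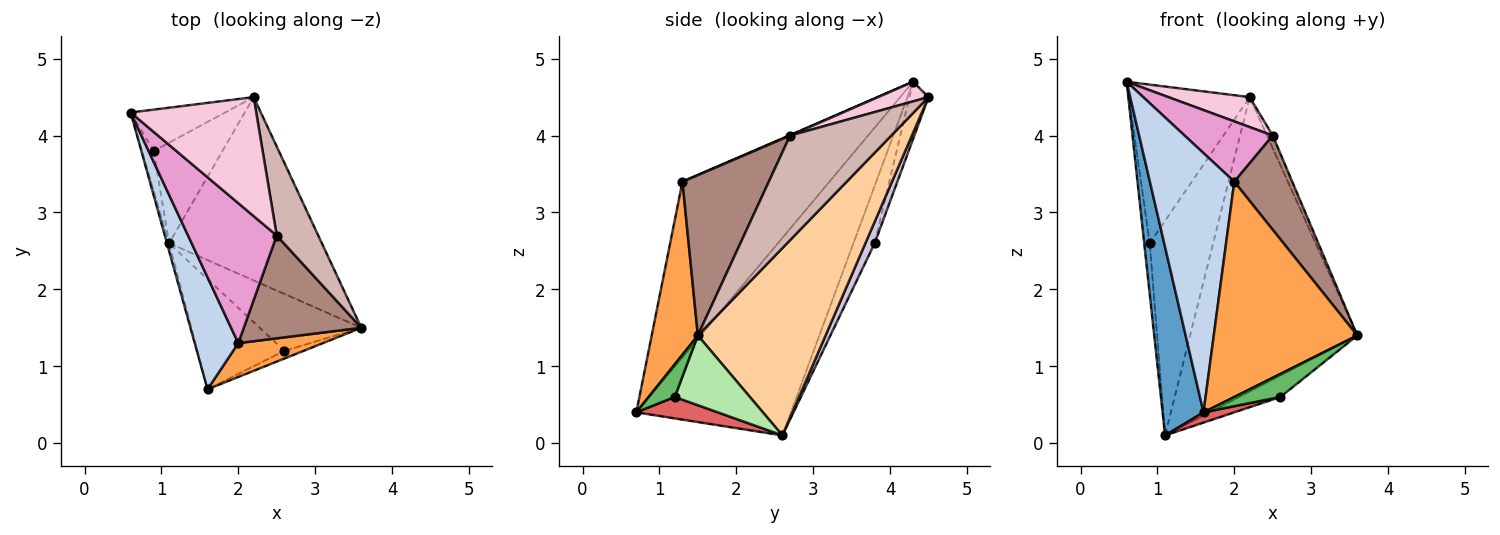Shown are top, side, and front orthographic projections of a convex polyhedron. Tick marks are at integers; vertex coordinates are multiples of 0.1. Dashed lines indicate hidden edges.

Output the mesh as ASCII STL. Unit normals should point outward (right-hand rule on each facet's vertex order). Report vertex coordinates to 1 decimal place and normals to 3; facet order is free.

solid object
 facet normal -0.967 -0.256 -0.010
  outer loop
   vertex 1.1 2.6 0.1
   vertex 1.6 0.7 0.4
   vertex 0.6 4.3 4.7
  endloop
 endfacet
 facet normal -0.848 -0.487 0.210
  outer loop
   vertex 2.0 1.3 3.4
   vertex 0.6 4.3 4.7
   vertex 1.6 0.7 0.4
  endloop
 endfacet
 facet normal 0.303 -0.942 0.148
  outer loop
   vertex 2.0 1.3 3.4
   vertex 1.6 0.7 0.4
   vertex 3.6 1.5 1.4
  endloop
 endfacet
 facet normal 0.544 0.712 -0.444
  outer loop
   vertex 2.2 4.5 4.5
   vertex 3.6 1.5 1.4
   vertex 1.1 2.6 0.1
  endloop
 endfacet
 facet normal 0.474 -0.836 -0.279
  outer loop
   vertex 2.6 1.2 0.6
   vertex 3.6 1.5 1.4
   vertex 1.6 0.7 0.4
  endloop
 endfacet
 facet normal 0.540 0.298 -0.787
  outer loop
   vertex 2.6 1.2 0.6
   vertex 1.1 2.6 0.1
   vertex 3.6 1.5 1.4
  endloop
 endfacet
 facet normal 0.238 -0.090 -0.967
  outer loop
   vertex 2.6 1.2 0.6
   vertex 1.6 0.7 0.4
   vertex 1.1 2.6 0.1
  endloop
 endfacet
 facet normal -0.949 0.247 -0.194
  outer loop
   vertex 0.9 3.8 2.6
   vertex 1.1 2.6 0.1
   vertex 0.6 4.3 4.7
  endloop
 endfacet
 facet normal -0.151 0.957 -0.249
  outer loop
   vertex 0.9 3.8 2.6
   vertex 0.6 4.3 4.7
   vertex 2.2 4.5 4.5
  endloop
 endfacet
 facet normal 0.131 0.898 -0.420
  outer loop
   vertex 0.9 3.8 2.6
   vertex 2.2 4.5 4.5
   vertex 1.1 2.6 0.1
  endloop
 endfacet
 facet normal 0.709 -0.476 0.520
  outer loop
   vertex 2.5 2.7 4.0
   vertex 2.0 1.3 3.4
   vertex 3.6 1.5 1.4
  endloop
 endfacet
 facet normal 0.928 0.052 0.369
  outer loop
   vertex 2.5 2.7 4.0
   vertex 3.6 1.5 1.4
   vertex 2.2 4.5 4.5
  endloop
 endfacet
 facet normal 0.005 -0.396 0.918
  outer loop
   vertex 2.5 2.7 4.0
   vertex 0.6 4.3 4.7
   vertex 2.0 1.3 3.4
  endloop
 endfacet
 facet normal 0.150 -0.241 0.959
  outer loop
   vertex 2.5 2.7 4.0
   vertex 2.2 4.5 4.5
   vertex 0.6 4.3 4.7
  endloop
 endfacet
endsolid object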